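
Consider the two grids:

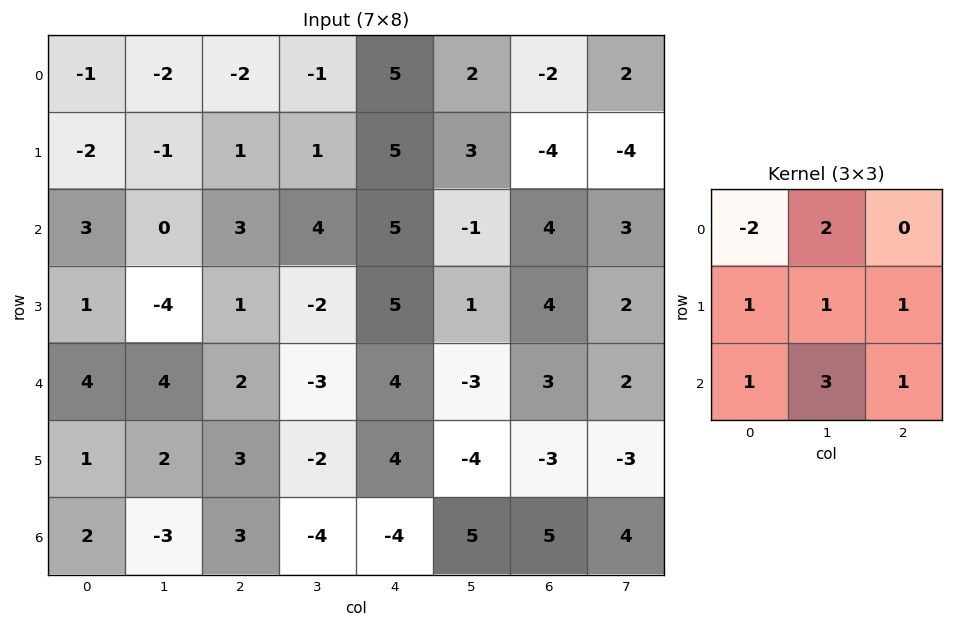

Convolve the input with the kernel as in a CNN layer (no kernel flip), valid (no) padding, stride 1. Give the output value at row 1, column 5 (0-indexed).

7

The receptive field on the input at this output position is [3 -4 -4 / -1 4 3 / 1 4 2]. Elementwise product with the kernel and sum: 3·-2 + -4·2 + -1·1 + 4·1 + 3·1 + 1·1 + 4·3 + 2·1.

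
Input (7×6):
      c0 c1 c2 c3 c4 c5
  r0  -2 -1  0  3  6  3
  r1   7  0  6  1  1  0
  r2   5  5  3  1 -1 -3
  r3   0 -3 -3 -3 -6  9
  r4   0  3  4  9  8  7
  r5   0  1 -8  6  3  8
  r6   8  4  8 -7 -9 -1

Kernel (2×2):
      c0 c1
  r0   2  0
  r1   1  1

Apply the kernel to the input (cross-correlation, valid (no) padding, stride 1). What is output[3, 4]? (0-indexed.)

3

The receptive field on the input at this output position is [-6 9 / 8 7]. Elementwise product with the kernel and sum: -6·2 + 8·1 + 7·1.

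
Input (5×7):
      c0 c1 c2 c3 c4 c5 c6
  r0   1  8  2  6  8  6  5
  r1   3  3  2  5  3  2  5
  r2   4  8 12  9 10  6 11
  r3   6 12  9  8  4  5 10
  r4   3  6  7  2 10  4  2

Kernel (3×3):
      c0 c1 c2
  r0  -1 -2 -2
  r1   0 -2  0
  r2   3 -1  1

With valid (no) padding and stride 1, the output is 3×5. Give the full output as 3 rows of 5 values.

-11 -7 -3 -17 1
-14 -6 -13 -10 -12
-58 -55 -37 -49 -26

Output[0,0]: The receptive field on the input at this output position is [1 8 2 / 3 3 2 / 4 8 12]. Elementwise product with the kernel and sum: 1·-1 + 8·-2 + 2·-2 + 3·-2 + 4·3 + 8·-1 + 12·1.
Output[0,1]: The receptive field on the input at this output position is [8 2 6 / 3 2 5 / 8 12 9]. Elementwise product with the kernel and sum: 8·-1 + 2·-2 + 6·-2 + 2·-2 + 8·3 + 12·-1 + 9·1.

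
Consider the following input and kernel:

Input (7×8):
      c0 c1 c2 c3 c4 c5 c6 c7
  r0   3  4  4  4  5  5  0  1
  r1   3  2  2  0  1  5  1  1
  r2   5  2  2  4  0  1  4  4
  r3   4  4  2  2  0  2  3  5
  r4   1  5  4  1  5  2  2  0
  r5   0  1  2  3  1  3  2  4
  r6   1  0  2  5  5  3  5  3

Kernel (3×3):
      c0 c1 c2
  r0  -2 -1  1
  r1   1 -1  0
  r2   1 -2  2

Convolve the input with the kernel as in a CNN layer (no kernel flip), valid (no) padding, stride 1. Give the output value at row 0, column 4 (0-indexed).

-13

The receptive field on the input at this output position is [5 5 0 / 1 5 1 / 0 1 4]. Elementwise product with the kernel and sum: 5·-2 + 5·-1 + 0·1 + 1·1 + 5·-1 + 0·1 + 1·-2 + 4·2.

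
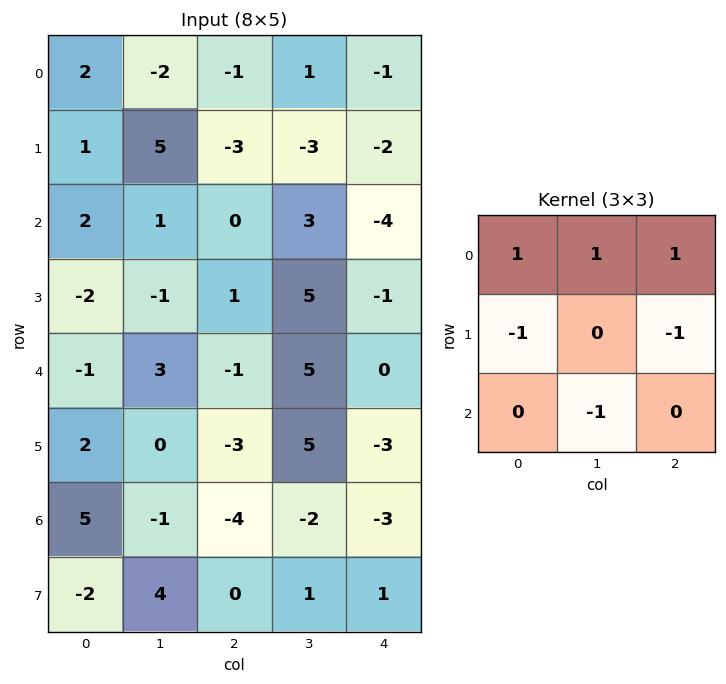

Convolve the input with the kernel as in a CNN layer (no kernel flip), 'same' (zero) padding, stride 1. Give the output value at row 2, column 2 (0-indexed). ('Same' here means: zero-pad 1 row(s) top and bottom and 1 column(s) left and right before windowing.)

The receptive field on the zero-padded input at this output position is [5 -3 -3 / 1 0 3 / -1 1 5]. Elementwise product with the kernel and sum: 5·1 + -3·1 + -3·1 + 1·-1 + 3·-1 + 1·-1.

-6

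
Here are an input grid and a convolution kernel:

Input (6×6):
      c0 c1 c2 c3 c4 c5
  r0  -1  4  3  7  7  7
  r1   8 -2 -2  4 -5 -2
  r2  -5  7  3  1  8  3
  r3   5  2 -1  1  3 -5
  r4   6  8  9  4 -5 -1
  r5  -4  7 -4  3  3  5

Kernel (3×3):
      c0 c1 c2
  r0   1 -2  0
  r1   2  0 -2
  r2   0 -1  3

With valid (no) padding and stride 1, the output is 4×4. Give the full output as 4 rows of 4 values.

Output[0,0]: The receptive field on the input at this output position is [-1 4 3 / 8 -2 -2 / -5 7 3]. Elementwise product with the kernel and sum: -1·1 + 4·-2 + 8·2 + -2·-2 + 7·-1 + 3·3.

13 -14 18 6
-9 18 -12 -8
12 6 -26 -1
-24 25 31 17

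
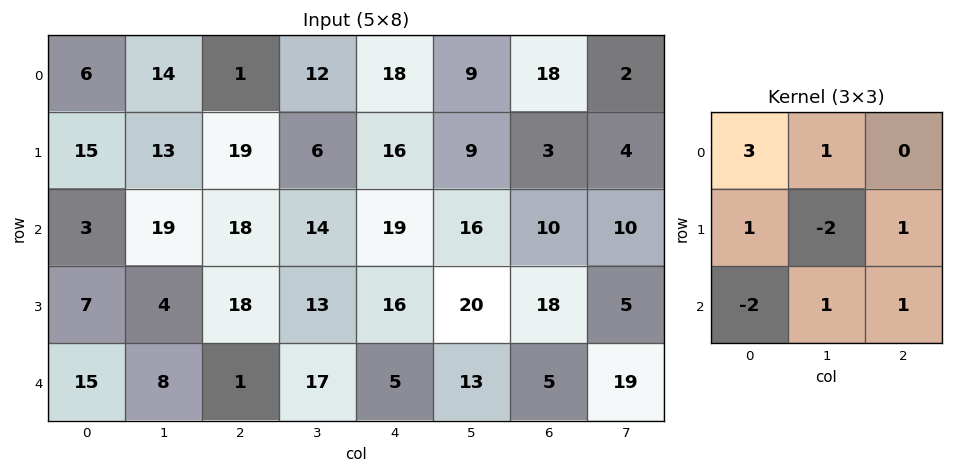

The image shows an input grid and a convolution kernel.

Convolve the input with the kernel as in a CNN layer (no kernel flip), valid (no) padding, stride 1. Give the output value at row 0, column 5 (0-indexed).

The receptive field on the input at this output position is [9 18 2 / 9 3 4 / 16 10 10]. Elementwise product with the kernel and sum: 9·3 + 18·1 + 9·1 + 3·-2 + 4·1 + 16·-2 + 10·1 + 10·1.

40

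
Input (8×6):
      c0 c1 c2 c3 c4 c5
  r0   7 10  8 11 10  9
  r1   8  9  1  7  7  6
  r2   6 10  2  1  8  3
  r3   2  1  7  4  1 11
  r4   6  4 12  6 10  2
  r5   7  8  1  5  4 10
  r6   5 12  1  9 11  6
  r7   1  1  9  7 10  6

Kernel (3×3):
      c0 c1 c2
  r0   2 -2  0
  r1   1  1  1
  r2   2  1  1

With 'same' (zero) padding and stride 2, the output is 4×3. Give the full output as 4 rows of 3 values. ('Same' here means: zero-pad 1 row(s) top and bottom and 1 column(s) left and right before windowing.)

Output[0,0]: The receptive field on the zero-padded input at this output position is [0 0 0 / 0 7 10 / 0 8 9]. Elementwise product with the kernel and sum: 0·2 + 0·-2 + 0·1 + 7·1 + 10·1 + 0·2 + 8·1 + 9·1.

34 55 57
3 42 32
21 32 48
5 54 58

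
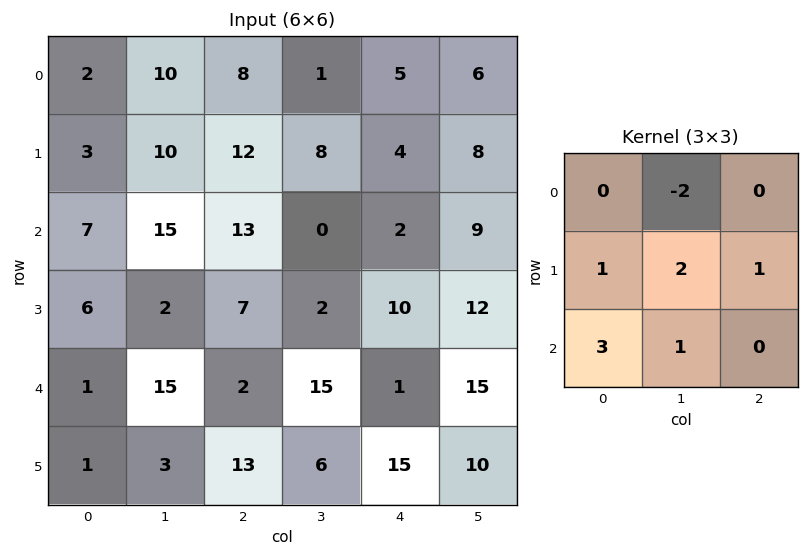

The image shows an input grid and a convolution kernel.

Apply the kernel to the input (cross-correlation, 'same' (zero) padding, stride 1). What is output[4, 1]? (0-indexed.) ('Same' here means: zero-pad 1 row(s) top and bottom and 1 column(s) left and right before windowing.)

35

The receptive field on the zero-padded input at this output position is [6 2 7 / 1 15 2 / 1 3 13]. Elementwise product with the kernel and sum: 2·-2 + 1·1 + 15·2 + 2·1 + 1·3 + 3·1.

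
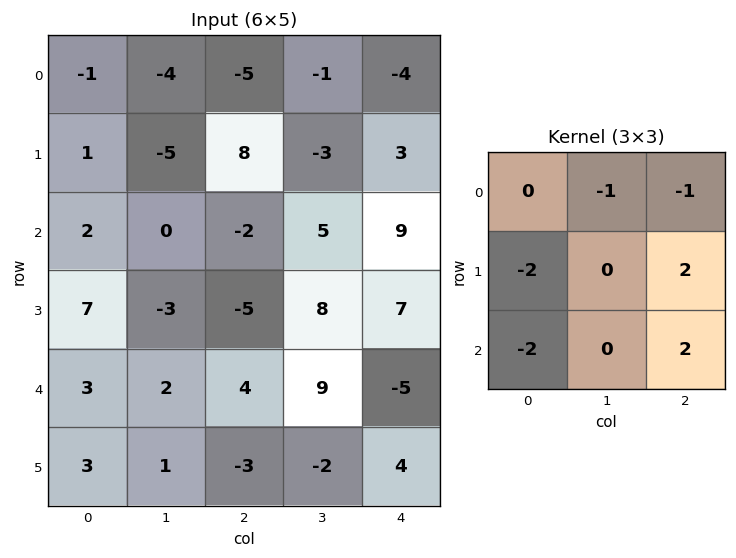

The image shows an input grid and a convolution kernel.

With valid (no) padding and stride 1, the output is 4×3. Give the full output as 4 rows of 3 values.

Output[0,0]: The receptive field on the input at this output position is [-1 -4 -5 / 1 -5 8 / 2 0 -2]. Elementwise product with the kernel and sum: -4·-1 + -5·-1 + 1·-2 + 8·2 + 2·-2 + -2·2.

15 20 17
-35 27 46
-20 33 -8
-2 5 -19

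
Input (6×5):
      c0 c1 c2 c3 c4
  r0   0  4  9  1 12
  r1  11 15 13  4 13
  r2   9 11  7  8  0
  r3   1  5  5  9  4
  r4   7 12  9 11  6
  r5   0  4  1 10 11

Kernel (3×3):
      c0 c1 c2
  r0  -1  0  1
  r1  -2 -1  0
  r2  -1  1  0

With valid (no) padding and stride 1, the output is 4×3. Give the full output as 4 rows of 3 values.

Output[0,0]: The receptive field on the input at this output position is [0 4 9 / 11 15 13 / 9 11 7]. Elementwise product with the kernel and sum: 0·-1 + 9·1 + 11·-2 + 15·-1 + 9·-1 + 11·1.

-26 -50 -26
-23 -40 -18
-4 -21 -24
-18 -32 -21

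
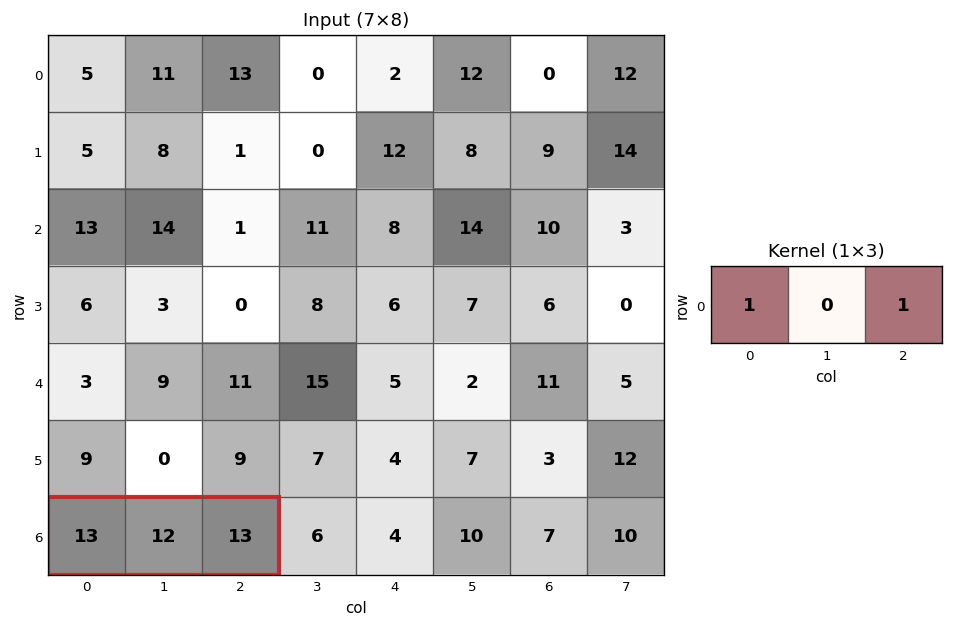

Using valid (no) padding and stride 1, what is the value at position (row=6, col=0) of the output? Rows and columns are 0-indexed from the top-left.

The receptive field on the input at this output position is [13 12 13]. Elementwise product with the kernel and sum: 13·1 + 13·1.

26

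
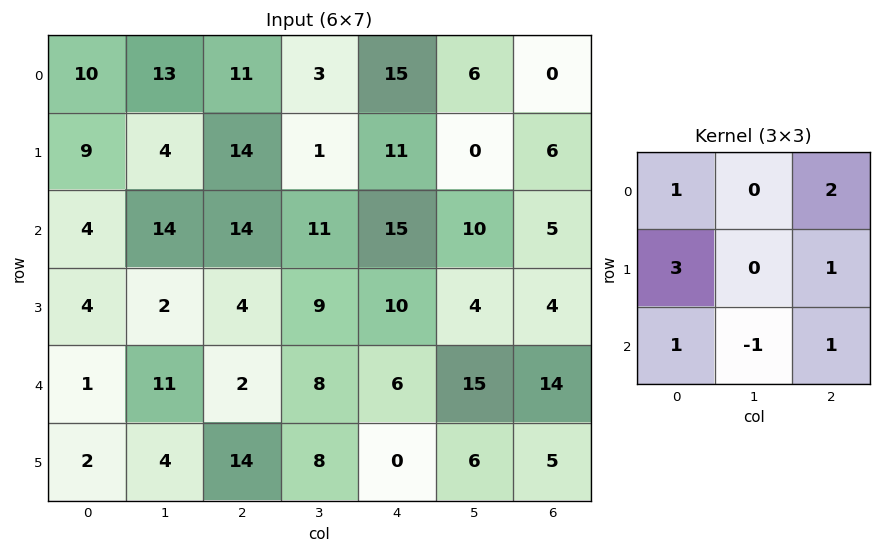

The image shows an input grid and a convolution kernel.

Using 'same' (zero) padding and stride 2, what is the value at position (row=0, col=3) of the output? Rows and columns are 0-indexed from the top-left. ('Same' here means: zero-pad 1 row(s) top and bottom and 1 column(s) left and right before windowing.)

12

The receptive field on the zero-padded input at this output position is [0 0 0 / 6 0 0 / 0 6 0]. Elementwise product with the kernel and sum: 0·1 + 0·2 + 6·3 + 0·1 + 0·1 + 6·-1 + 0·1.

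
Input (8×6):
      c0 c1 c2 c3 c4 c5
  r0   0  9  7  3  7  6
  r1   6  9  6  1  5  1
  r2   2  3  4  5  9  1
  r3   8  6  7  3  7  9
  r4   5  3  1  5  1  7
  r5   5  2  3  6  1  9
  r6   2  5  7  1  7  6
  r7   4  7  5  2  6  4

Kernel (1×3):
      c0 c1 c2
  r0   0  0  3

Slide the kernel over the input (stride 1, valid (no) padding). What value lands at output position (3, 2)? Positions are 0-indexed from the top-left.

The receptive field on the input at this output position is [7 3 7]. Elementwise product with the kernel and sum: 7·3.

21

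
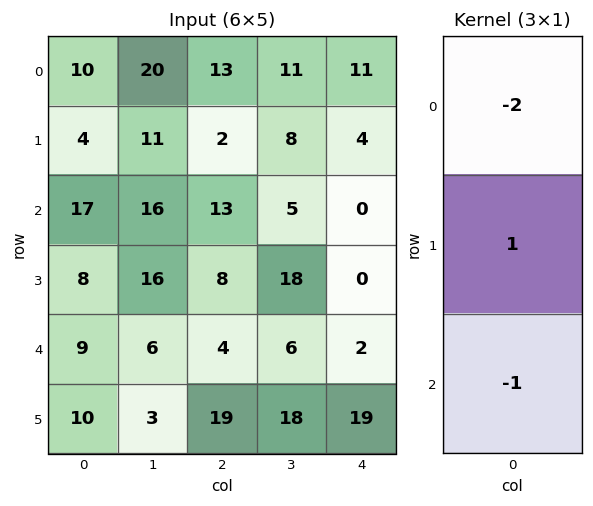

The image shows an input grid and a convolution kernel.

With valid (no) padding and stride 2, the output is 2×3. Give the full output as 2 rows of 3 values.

Output[0,0]: The receptive field on the input at this output position is [10 / 4 / 17]. Elementwise product with the kernel and sum: 10·-2 + 4·1 + 17·-1.
Output[0,1]: The receptive field on the input at this output position is [13 / 2 / 13]. Elementwise product with the kernel and sum: 13·-2 + 2·1 + 13·-1.

-33 -37 -18
-35 -22 -2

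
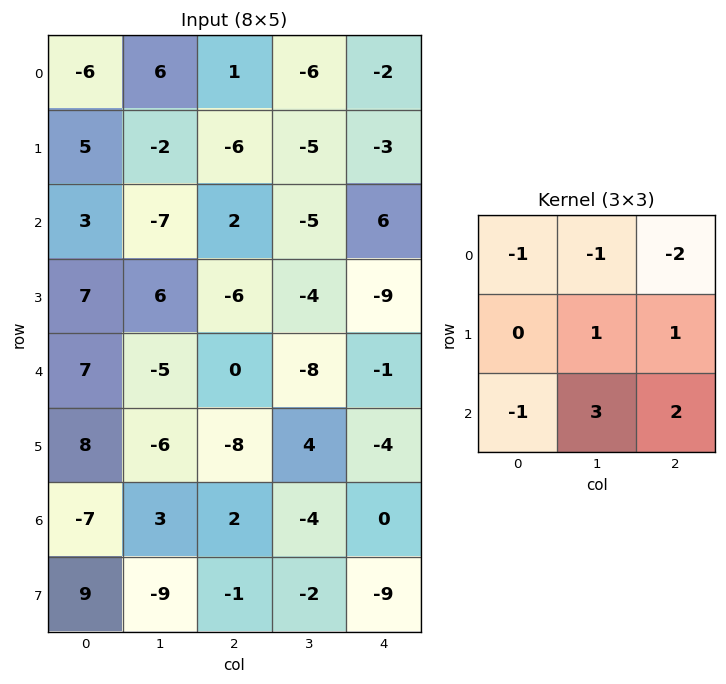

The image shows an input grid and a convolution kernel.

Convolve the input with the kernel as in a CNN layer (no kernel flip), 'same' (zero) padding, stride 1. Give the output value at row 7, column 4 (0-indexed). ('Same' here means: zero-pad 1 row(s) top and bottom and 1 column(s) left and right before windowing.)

The receptive field on the zero-padded input at this output position is [-4 0 0 / -2 -9 0 / 0 0 0]. Elementwise product with the kernel and sum: -4·-1 + 0·-1 + 0·-2 + -9·1 + 0·1 + 0·-1 + 0·3 + 0·2.

-5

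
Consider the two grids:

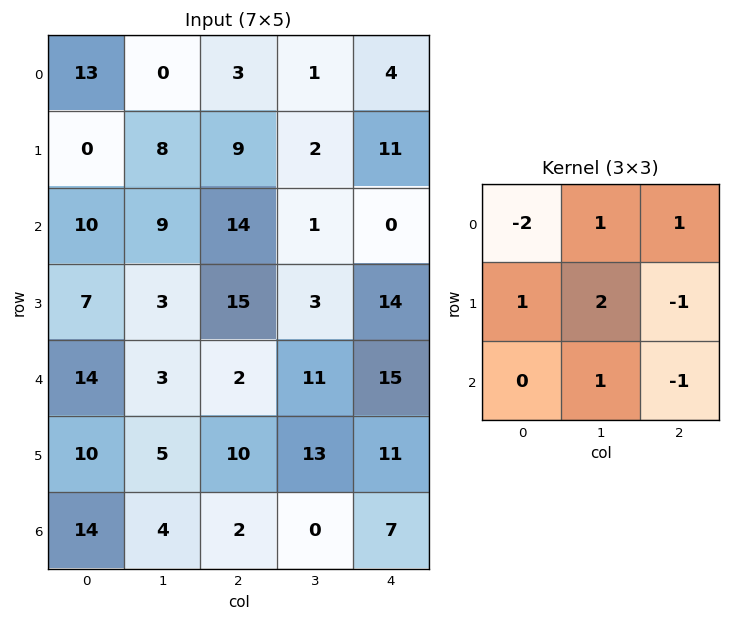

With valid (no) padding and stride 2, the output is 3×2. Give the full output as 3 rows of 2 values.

Output[0,0]: The receptive field on the input at this output position is [13 0 3 / 0 8 9 / 10 9 14]. Elementwise product with the kernel and sum: 13·-2 + 0·1 + 3·1 + 0·1 + 8·2 + 9·-1 + 9·1 + 14·-1.

-21 2
2 -24
-11 40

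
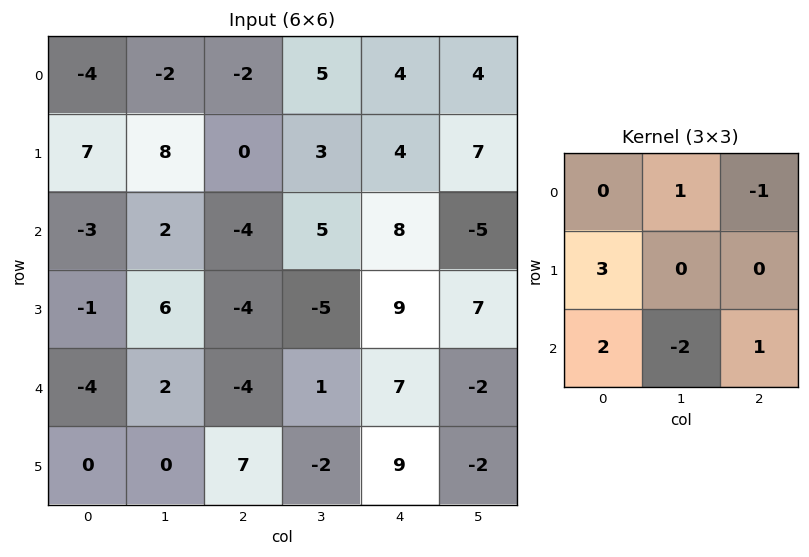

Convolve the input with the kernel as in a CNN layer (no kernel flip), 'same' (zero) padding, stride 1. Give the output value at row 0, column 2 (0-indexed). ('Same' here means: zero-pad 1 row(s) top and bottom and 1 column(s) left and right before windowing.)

The receptive field on the zero-padded input at this output position is [0 0 0 / -2 -2 5 / 8 0 3]. Elementwise product with the kernel and sum: 0·1 + 0·-1 + -2·3 + 8·2 + 0·-2 + 3·1.

13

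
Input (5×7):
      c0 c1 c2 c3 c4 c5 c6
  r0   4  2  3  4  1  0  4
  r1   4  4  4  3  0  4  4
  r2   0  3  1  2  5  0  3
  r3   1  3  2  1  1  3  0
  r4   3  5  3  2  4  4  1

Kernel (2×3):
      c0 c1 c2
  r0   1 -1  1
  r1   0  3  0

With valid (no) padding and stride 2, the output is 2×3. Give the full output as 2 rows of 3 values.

17 9 17
7 7 17

Output[0,0]: The receptive field on the input at this output position is [4 2 3 / 4 4 4]. Elementwise product with the kernel and sum: 4·1 + 2·-1 + 3·1 + 4·3.
Output[0,1]: The receptive field on the input at this output position is [3 4 1 / 4 3 0]. Elementwise product with the kernel and sum: 3·1 + 4·-1 + 1·1 + 3·3.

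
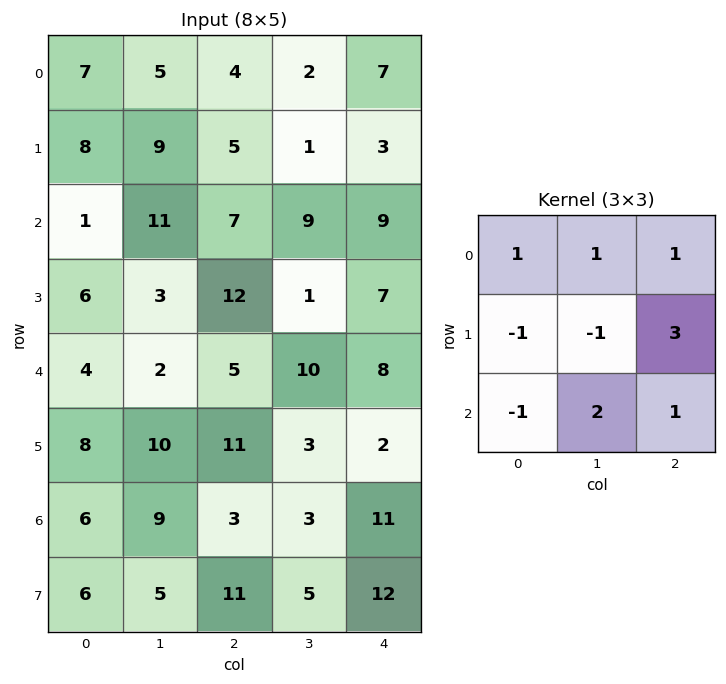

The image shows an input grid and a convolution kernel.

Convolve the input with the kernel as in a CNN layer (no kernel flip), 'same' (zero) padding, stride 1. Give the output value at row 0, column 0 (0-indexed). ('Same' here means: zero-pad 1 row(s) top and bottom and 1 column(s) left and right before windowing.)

33

The receptive field on the zero-padded input at this output position is [0 0 0 / 0 7 5 / 0 8 9]. Elementwise product with the kernel and sum: 0·1 + 0·1 + 0·1 + 0·-1 + 7·-1 + 5·3 + 0·-1 + 8·2 + 9·1.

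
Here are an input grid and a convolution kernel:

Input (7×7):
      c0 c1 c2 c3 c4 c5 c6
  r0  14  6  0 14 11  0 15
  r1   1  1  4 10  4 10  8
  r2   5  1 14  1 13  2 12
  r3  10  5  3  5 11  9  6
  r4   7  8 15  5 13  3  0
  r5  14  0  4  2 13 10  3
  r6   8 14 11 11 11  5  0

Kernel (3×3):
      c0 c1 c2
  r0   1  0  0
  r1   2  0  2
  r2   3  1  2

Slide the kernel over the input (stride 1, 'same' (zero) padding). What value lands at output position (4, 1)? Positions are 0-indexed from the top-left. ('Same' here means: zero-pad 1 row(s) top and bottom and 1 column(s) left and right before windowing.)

104

The receptive field on the zero-padded input at this output position is [10 5 3 / 7 8 15 / 14 0 4]. Elementwise product with the kernel and sum: 10·1 + 7·2 + 15·2 + 14·3 + 0·1 + 4·2.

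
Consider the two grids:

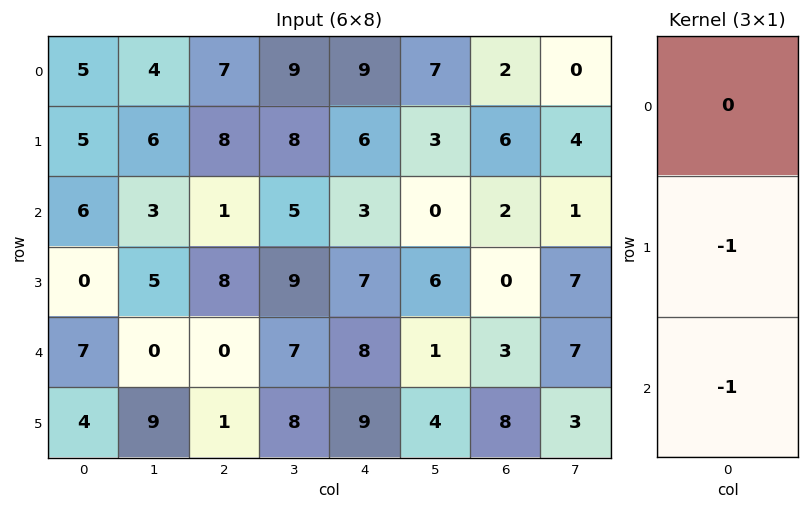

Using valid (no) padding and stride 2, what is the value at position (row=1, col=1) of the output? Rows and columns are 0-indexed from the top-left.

The receptive field on the input at this output position is [1 / 8 / 0]. Elementwise product with the kernel and sum: 8·-1 + 0·-1.

-8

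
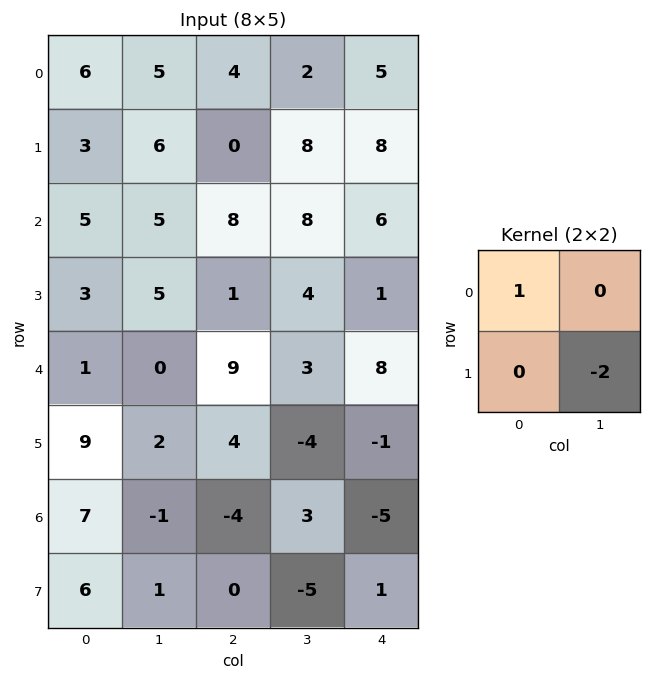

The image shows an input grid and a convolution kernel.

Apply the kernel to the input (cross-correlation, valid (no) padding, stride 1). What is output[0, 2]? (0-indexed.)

-12

The receptive field on the input at this output position is [4 2 / 0 8]. Elementwise product with the kernel and sum: 4·1 + 8·-2.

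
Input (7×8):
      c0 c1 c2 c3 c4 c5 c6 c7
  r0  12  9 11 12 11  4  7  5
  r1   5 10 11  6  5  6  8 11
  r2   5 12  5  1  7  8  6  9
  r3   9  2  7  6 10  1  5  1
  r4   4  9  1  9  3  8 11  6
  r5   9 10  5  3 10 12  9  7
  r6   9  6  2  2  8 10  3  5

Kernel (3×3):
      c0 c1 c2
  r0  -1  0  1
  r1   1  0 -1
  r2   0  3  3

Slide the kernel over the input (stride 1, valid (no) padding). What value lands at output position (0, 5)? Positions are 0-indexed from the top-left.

41

The receptive field on the input at this output position is [4 7 5 / 6 8 11 / 8 6 9]. Elementwise product with the kernel and sum: 4·-1 + 5·1 + 6·1 + 11·-1 + 6·3 + 9·3.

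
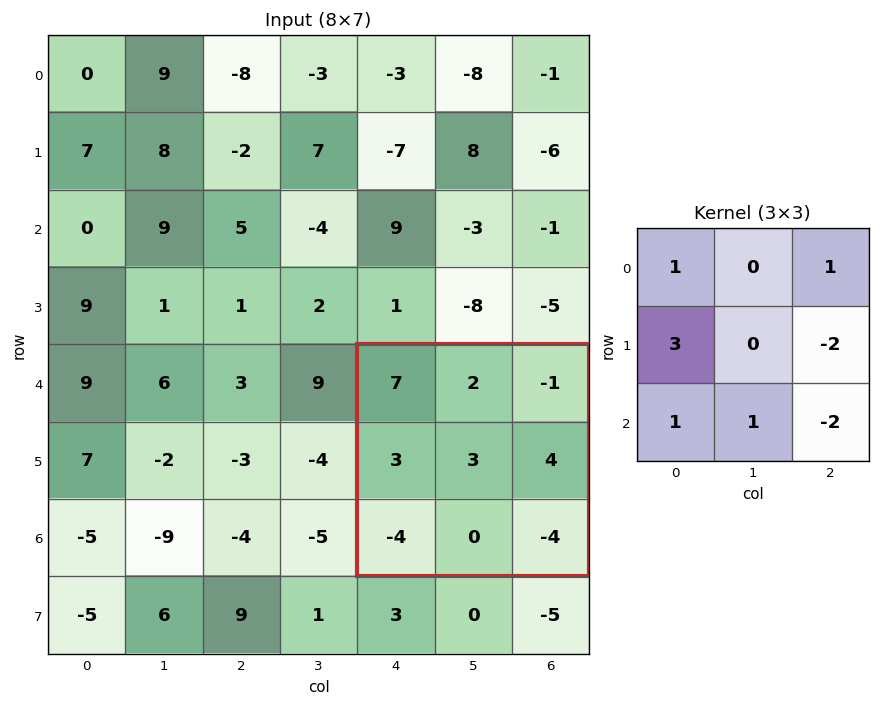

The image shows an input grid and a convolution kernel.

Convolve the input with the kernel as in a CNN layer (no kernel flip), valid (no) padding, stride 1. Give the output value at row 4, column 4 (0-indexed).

11

The receptive field on the input at this output position is [7 2 -1 / 3 3 4 / -4 0 -4]. Elementwise product with the kernel and sum: 7·1 + -1·1 + 3·3 + 4·-2 + -4·1 + 0·1 + -4·-2.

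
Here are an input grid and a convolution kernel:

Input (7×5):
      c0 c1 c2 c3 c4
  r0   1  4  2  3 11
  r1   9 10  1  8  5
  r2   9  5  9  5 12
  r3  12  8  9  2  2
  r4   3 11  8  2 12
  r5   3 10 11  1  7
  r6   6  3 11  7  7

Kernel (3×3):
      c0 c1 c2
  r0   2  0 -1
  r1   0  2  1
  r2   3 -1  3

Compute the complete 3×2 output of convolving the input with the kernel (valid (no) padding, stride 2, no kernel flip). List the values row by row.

70 72
56 70
77 60

Output[0,0]: The receptive field on the input at this output position is [1 4 2 / 9 10 1 / 9 5 9]. Elementwise product with the kernel and sum: 1·2 + 2·-1 + 10·2 + 1·1 + 9·3 + 5·-1 + 9·3.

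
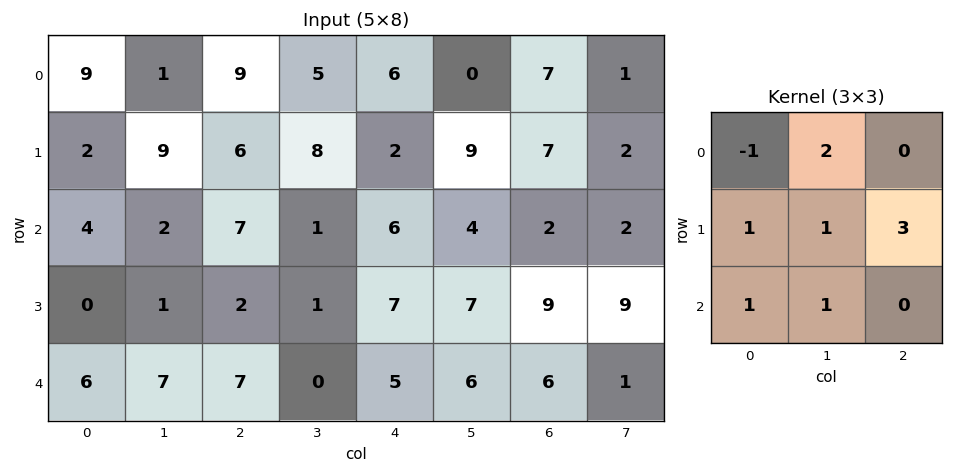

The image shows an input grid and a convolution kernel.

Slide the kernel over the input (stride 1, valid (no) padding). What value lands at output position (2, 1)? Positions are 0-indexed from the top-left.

32

The receptive field on the input at this output position is [2 7 1 / 1 2 1 / 7 7 0]. Elementwise product with the kernel and sum: 2·-1 + 7·2 + 1·1 + 2·1 + 1·3 + 7·1 + 7·1.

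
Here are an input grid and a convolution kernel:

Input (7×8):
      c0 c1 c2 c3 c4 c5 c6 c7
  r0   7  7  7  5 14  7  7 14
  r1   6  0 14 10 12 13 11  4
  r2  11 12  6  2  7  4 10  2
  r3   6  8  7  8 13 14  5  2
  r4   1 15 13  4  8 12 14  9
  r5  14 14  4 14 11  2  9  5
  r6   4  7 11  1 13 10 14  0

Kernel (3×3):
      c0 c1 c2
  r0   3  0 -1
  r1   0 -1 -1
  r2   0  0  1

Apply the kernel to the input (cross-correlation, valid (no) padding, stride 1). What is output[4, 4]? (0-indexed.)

13

The receptive field on the input at this output position is [8 12 14 / 11 2 9 / 13 10 14]. Elementwise product with the kernel and sum: 8·3 + 14·-1 + 2·-1 + 9·-1 + 14·1.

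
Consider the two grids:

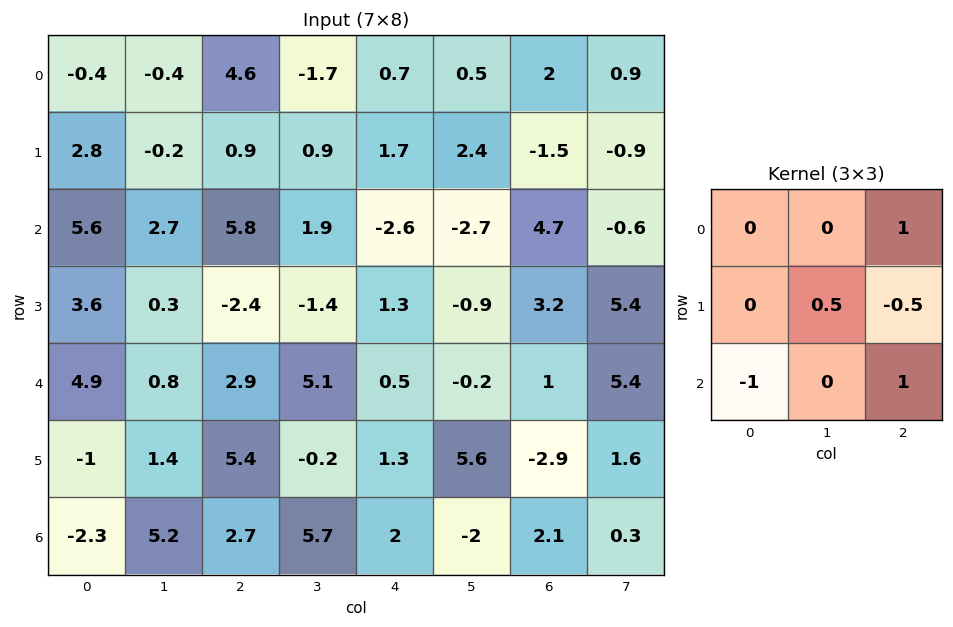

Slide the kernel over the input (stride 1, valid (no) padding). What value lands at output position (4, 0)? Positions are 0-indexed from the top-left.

The receptive field on the input at this output position is [4.9 0.8 2.9 / -1 1.4 5.4 / -2.3 5.2 2.7]. Elementwise product with the kernel and sum: 2.9·1 + 1.4·0.5 + 5.4·-0.5 + -2.3·-1 + 2.7·1.

5.9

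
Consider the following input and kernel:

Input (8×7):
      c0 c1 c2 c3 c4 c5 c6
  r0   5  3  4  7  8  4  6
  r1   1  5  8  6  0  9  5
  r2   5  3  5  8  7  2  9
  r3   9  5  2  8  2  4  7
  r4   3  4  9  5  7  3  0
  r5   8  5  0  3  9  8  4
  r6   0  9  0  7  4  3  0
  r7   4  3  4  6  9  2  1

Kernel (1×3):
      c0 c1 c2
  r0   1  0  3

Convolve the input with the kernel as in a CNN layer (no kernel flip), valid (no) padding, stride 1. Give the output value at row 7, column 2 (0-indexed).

The receptive field on the input at this output position is [4 6 9]. Elementwise product with the kernel and sum: 4·1 + 9·3.

31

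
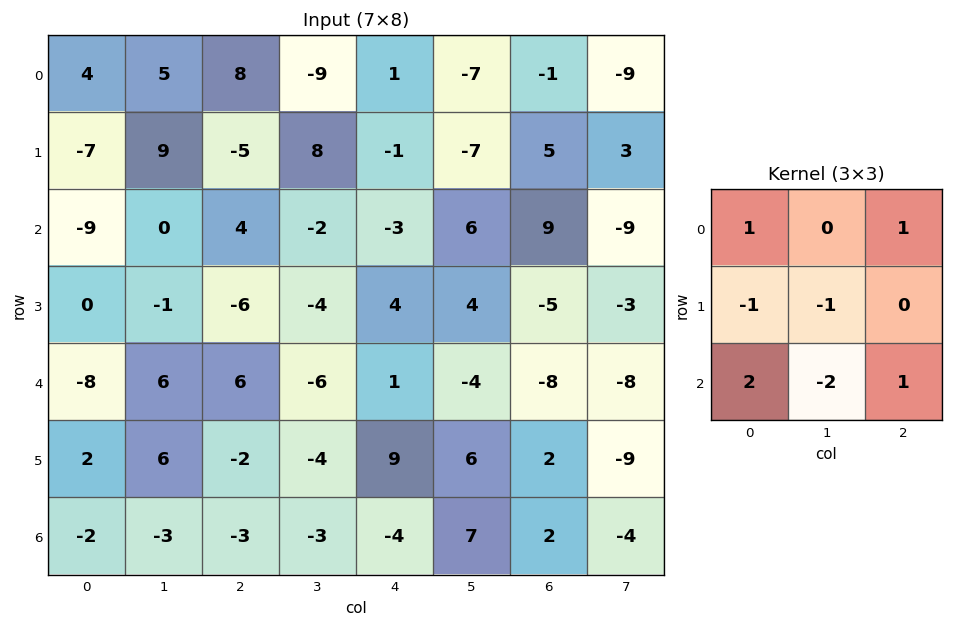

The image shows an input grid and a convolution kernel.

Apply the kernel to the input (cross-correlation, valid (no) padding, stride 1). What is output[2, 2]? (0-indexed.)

36

The receptive field on the input at this output position is [4 -2 -3 / -6 -4 4 / 6 -6 1]. Elementwise product with the kernel and sum: 4·1 + -3·1 + -6·-1 + -4·-1 + 6·2 + -6·-2 + 1·1.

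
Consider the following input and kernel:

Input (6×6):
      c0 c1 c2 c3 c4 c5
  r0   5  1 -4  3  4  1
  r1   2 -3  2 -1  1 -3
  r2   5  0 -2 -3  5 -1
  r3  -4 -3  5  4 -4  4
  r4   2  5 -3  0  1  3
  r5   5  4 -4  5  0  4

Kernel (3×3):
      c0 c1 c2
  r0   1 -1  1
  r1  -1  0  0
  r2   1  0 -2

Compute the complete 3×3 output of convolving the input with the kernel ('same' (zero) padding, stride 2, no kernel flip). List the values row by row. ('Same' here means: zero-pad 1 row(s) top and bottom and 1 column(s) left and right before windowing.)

6 -2 2
1 -17 -6
-7 -15 9

Output[0,0]: The receptive field on the zero-padded input at this output position is [0 0 0 / 0 5 1 / 0 2 -3]. Elementwise product with the kernel and sum: 0·1 + 0·-1 + 0·1 + 0·-1 + 0·1 + -3·-2.
Output[0,1]: The receptive field on the zero-padded input at this output position is [0 0 0 / 1 -4 3 / -3 2 -1]. Elementwise product with the kernel and sum: 0·1 + 0·-1 + 0·1 + 1·-1 + -3·1 + -1·-2.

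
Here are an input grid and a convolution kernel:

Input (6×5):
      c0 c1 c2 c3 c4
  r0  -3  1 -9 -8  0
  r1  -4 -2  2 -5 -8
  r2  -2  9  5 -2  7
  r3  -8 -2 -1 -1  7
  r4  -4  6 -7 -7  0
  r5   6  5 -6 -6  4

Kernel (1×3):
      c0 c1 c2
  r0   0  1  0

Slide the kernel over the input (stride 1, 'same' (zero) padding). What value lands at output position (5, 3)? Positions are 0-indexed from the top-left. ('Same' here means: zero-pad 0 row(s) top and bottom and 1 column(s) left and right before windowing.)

The receptive field on the zero-padded input at this output position is [-6 -6 4]. Elementwise product with the kernel and sum: -6·1.

-6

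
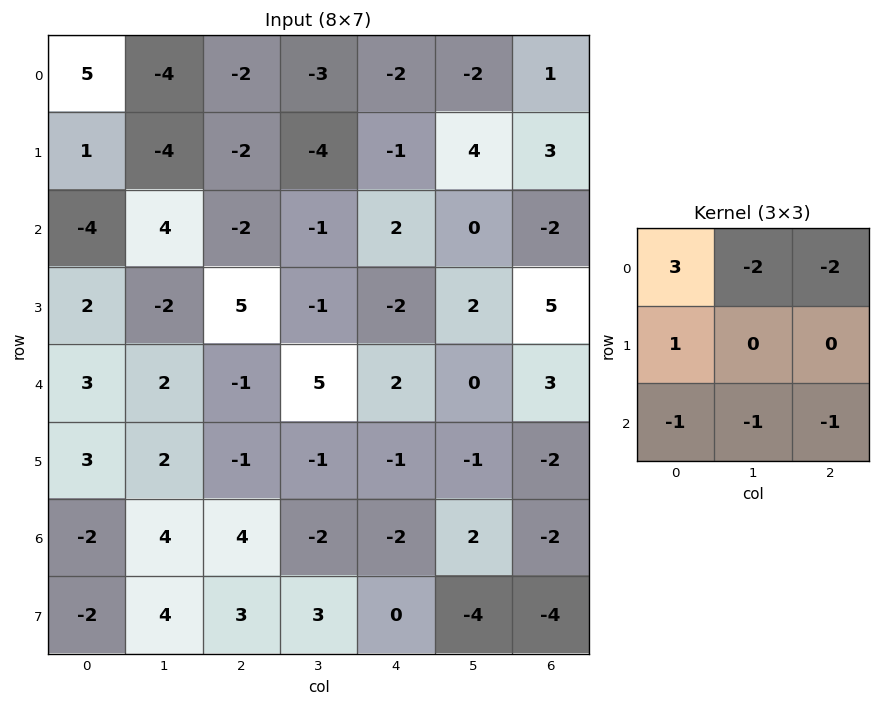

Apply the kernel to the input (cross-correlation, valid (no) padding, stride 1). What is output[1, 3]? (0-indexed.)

-18

The receptive field on the input at this output position is [-4 -1 4 / -1 2 0 / -1 -2 2]. Elementwise product with the kernel and sum: -4·3 + -1·-2 + 4·-2 + -1·1 + -1·-1 + -2·-1 + 2·-1.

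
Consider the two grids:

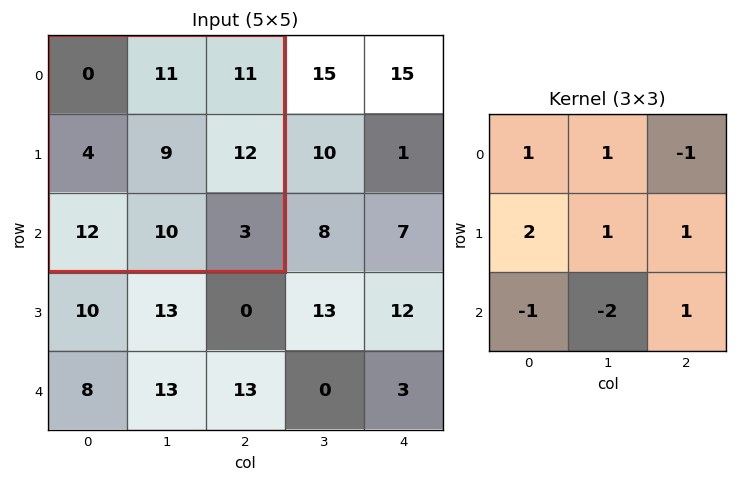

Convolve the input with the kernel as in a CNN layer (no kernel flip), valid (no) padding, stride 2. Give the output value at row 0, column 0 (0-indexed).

0

The receptive field on the input at this output position is [0 11 11 / 4 9 12 / 12 10 3]. Elementwise product with the kernel and sum: 0·1 + 11·1 + 11·-1 + 4·2 + 9·1 + 12·1 + 12·-1 + 10·-2 + 3·1.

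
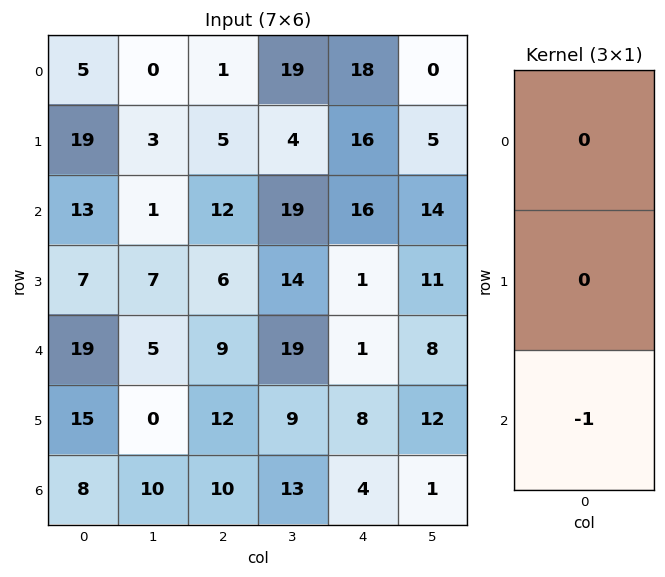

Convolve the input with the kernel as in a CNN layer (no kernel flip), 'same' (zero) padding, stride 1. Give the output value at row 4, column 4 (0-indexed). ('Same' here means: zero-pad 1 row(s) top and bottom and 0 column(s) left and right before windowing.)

The receptive field on the zero-padded input at this output position is [1 / 1 / 8]. Elementwise product with the kernel and sum: 8·-1.

-8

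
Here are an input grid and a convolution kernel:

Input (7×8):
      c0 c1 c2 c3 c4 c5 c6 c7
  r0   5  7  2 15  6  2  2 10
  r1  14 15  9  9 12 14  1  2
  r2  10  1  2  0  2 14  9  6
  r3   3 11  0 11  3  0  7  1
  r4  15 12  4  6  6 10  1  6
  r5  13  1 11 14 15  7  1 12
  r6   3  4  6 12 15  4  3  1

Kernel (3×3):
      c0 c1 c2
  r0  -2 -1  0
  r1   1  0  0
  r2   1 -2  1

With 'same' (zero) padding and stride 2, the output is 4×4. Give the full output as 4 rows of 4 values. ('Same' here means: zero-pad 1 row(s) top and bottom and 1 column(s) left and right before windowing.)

-13 13 14 16
-9 -16 -25 -28
-28 -17 -28 20
-13 -9 -31 -11

Output[0,0]: The receptive field on the zero-padded input at this output position is [0 0 0 / 0 5 7 / 0 14 15]. Elementwise product with the kernel and sum: 0·-2 + 0·-1 + 0·1 + 0·1 + 14·-2 + 15·1.
Output[0,1]: The receptive field on the zero-padded input at this output position is [0 0 0 / 7 2 15 / 15 9 9]. Elementwise product with the kernel and sum: 0·-2 + 0·-1 + 7·1 + 15·1 + 9·-2 + 9·1.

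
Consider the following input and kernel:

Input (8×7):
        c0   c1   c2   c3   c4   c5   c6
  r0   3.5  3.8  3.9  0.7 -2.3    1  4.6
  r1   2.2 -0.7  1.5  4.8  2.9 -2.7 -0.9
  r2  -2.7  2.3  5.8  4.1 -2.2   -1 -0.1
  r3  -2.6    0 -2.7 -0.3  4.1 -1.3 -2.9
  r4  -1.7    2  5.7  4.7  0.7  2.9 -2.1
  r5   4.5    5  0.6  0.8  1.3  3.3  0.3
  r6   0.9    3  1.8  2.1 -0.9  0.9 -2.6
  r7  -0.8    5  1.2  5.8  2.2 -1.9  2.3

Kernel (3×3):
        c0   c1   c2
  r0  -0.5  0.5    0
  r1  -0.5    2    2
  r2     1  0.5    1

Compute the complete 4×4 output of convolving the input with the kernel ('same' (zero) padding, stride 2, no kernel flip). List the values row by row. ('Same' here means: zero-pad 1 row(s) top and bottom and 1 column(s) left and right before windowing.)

15 12.15 0.6 5.55
-1 18.1 -8.95 -1.55
6.55 24.55 11.8 -3
14.65 15.5 4.2 -7.9

Output[0,0]: The receptive field on the zero-padded input at this output position is [0 0 0 / 0 3.5 3.8 / 0 2.2 -0.7]. Elementwise product with the kernel and sum: 0·-0.5 + 0·0.5 + 0·-0.5 + 3.5·2 + 3.8·2 + 0·1 + 2.2·0.5 + -0.7·1.
Output[0,1]: The receptive field on the zero-padded input at this output position is [0 0 0 / 3.8 3.9 0.7 / -0.7 1.5 4.8]. Elementwise product with the kernel and sum: 0·-0.5 + 0·0.5 + 3.8·-0.5 + 3.9·2 + 0.7·2 + -0.7·1 + 1.5·0.5 + 4.8·1.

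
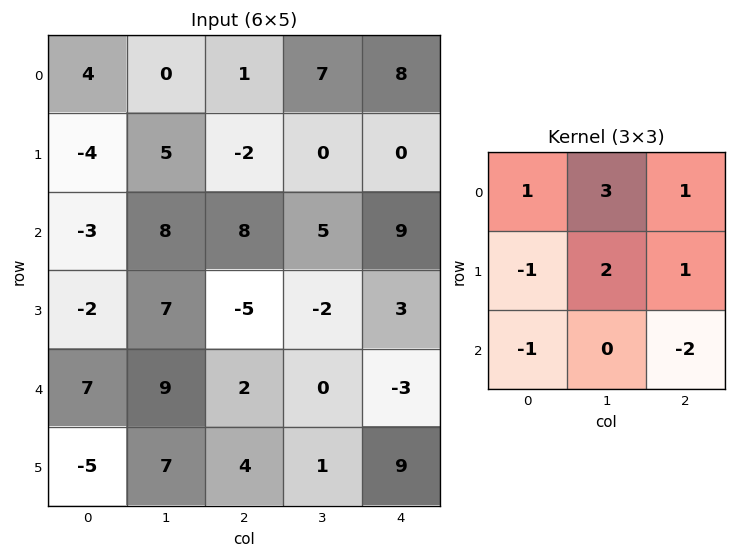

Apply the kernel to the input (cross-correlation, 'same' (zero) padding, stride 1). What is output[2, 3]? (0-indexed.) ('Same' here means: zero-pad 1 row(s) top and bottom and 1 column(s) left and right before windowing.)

8

The receptive field on the zero-padded input at this output position is [-2 0 0 / 8 5 9 / -5 -2 3]. Elementwise product with the kernel and sum: -2·1 + 0·3 + 0·1 + 8·-1 + 5·2 + 9·1 + -5·-1 + 3·-2.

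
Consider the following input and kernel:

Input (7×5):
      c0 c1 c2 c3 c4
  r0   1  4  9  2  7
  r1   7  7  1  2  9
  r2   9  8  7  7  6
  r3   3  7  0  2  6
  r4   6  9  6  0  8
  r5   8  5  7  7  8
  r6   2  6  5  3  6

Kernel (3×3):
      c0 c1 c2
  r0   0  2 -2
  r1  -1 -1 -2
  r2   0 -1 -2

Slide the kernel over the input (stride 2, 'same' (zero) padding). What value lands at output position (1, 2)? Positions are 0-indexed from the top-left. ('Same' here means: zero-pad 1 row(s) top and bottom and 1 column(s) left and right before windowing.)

-1

The receptive field on the zero-padded input at this output position is [2 9 0 / 7 6 0 / 2 6 0]. Elementwise product with the kernel and sum: 9·2 + 0·-2 + 7·-1 + 6·-1 + 0·-2 + 6·-1 + 0·-2.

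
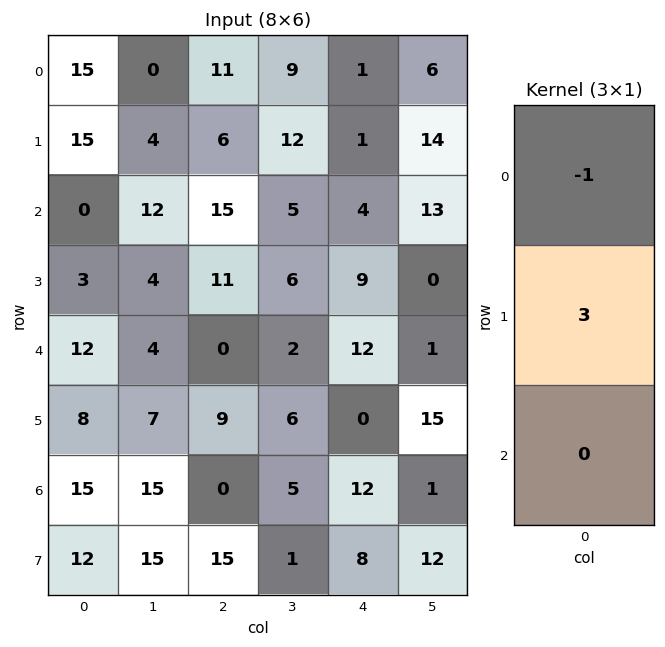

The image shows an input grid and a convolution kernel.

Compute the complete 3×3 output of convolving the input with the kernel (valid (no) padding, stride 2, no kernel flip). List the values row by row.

Output[0,0]: The receptive field on the input at this output position is [15 / 15 / 0]. Elementwise product with the kernel and sum: 15·-1 + 15·3.

30 7 2
9 18 23
12 27 -12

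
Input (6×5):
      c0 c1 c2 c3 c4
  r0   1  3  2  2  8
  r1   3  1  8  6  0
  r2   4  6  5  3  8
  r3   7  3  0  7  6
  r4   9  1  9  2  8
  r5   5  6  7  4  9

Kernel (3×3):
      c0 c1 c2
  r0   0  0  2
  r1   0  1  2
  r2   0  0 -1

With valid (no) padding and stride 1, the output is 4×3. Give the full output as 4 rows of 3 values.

Output[0,0]: The receptive field on the input at this output position is [1 3 2 / 3 1 8 / 4 6 5]. Elementwise product with the kernel and sum: 2·2 + 1·1 + 8·2 + 5·-1.
Output[0,1]: The receptive field on the input at this output position is [3 2 2 / 1 8 6 / 6 5 3]. Elementwise product with the kernel and sum: 2·2 + 8·1 + 6·2 + 3·-1.

16 21 14
32 16 13
4 18 27
12 23 21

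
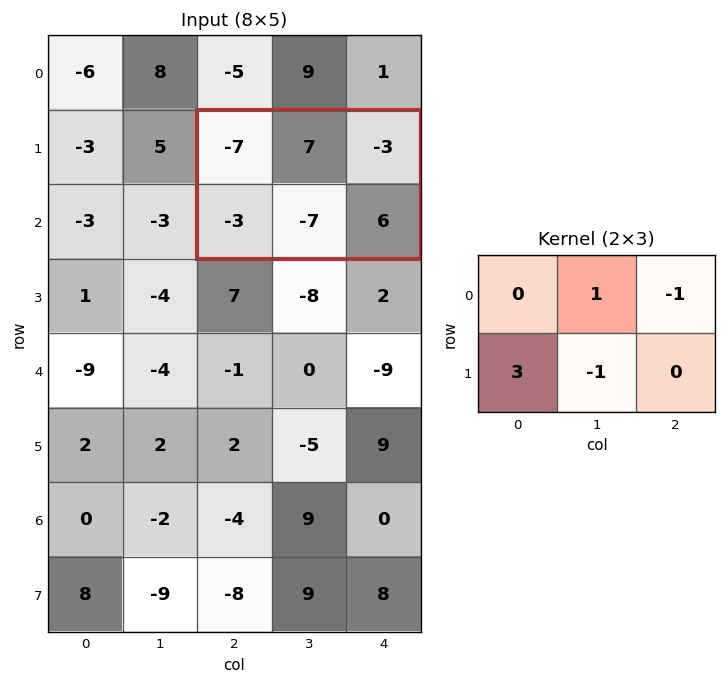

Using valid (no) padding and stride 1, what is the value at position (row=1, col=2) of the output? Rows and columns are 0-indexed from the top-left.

8

The receptive field on the input at this output position is [-7 7 -3 / -3 -7 6]. Elementwise product with the kernel and sum: 7·1 + -3·-1 + -3·3 + -7·-1.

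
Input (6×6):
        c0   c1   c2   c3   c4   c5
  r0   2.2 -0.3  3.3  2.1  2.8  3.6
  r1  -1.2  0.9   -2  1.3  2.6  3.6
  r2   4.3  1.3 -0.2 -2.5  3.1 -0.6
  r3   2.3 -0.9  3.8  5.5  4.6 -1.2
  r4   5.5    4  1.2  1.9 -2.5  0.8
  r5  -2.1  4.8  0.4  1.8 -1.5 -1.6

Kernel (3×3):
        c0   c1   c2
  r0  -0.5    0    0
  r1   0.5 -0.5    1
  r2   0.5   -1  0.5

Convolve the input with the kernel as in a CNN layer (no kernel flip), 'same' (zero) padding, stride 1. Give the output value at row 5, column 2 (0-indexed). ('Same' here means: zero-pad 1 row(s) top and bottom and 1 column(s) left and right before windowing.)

The receptive field on the zero-padded input at this output position is [4 1.2 1.9 / 4.8 0.4 1.8 / 0 0 0]. Elementwise product with the kernel and sum: 4·-0.5 + 4.8·0.5 + 0.4·-0.5 + 1.8·1 + 0·0.5 + 0·-1 + 0·0.5.

2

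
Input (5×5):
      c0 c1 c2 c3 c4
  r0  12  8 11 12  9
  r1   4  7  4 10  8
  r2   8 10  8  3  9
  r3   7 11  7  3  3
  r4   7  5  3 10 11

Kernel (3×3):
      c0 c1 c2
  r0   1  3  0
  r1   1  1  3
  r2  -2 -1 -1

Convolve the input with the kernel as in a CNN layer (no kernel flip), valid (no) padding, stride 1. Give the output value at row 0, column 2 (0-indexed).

The receptive field on the input at this output position is [11 12 9 / 4 10 8 / 8 3 9]. Elementwise product with the kernel and sum: 11·1 + 12·3 + 4·1 + 10·1 + 8·3 + 8·-2 + 3·-1 + 9·-1.

57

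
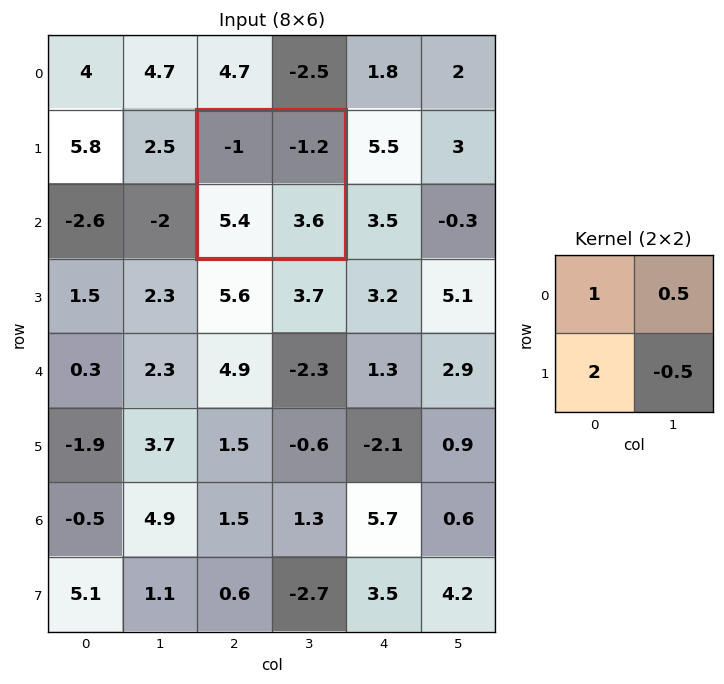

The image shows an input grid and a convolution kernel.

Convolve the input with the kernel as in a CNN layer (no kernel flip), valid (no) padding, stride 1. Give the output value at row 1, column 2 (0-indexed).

The receptive field on the input at this output position is [-1 -1.2 / 5.4 3.6]. Elementwise product with the kernel and sum: -1·1 + -1.2·0.5 + 5.4·2 + 3.6·-0.5.

7.4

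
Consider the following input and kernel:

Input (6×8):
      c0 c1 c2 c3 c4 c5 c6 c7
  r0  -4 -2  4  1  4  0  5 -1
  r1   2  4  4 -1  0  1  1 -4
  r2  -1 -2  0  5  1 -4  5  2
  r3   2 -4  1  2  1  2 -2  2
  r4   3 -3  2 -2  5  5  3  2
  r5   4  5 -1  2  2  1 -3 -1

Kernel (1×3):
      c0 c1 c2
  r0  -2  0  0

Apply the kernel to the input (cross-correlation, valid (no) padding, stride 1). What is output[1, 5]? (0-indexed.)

-2

The receptive field on the input at this output position is [1 1 -4]. Elementwise product with the kernel and sum: 1·-2.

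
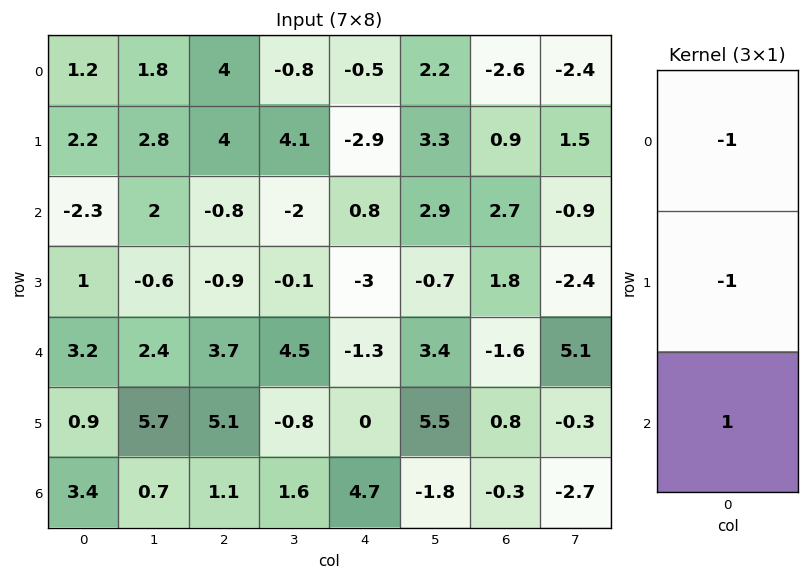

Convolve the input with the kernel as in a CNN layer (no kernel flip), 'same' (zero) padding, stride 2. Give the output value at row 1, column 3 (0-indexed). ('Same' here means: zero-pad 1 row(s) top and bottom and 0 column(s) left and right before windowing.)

-1.8

The receptive field on the zero-padded input at this output position is [0.9 / 2.7 / 1.8]. Elementwise product with the kernel and sum: 0.9·-1 + 2.7·-1 + 1.8·1.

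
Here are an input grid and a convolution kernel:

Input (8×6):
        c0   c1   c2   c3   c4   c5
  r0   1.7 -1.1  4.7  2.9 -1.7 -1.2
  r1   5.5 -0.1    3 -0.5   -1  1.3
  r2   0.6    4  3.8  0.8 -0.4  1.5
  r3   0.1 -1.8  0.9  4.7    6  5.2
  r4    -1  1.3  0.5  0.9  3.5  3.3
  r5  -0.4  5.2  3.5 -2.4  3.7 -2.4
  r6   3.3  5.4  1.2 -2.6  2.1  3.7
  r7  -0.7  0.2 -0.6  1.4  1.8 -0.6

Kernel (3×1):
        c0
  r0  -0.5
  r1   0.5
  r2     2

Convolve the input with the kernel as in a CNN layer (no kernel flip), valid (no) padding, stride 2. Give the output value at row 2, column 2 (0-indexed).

The receptive field on the input at this output position is [3.5 / 3.7 / 2.1]. Elementwise product with the kernel and sum: 3.5·-0.5 + 3.7·0.5 + 2.1·2.

4.3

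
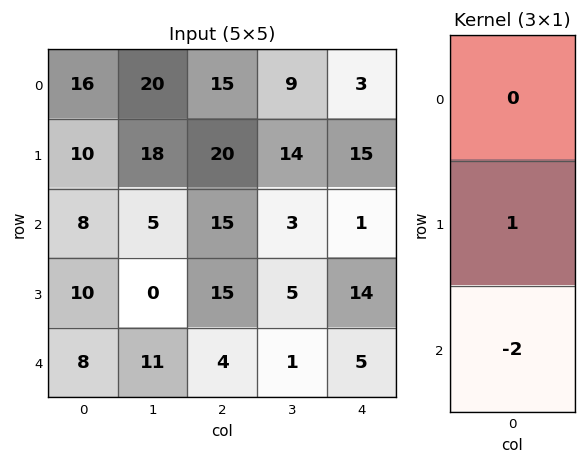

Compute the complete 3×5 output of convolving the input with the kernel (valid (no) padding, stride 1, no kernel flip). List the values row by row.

-6 8 -10 8 13
-12 5 -15 -7 -27
-6 -22 7 3 4

Output[0,0]: The receptive field on the input at this output position is [16 / 10 / 8]. Elementwise product with the kernel and sum: 10·1 + 8·-2.
Output[0,1]: The receptive field on the input at this output position is [20 / 18 / 5]. Elementwise product with the kernel and sum: 18·1 + 5·-2.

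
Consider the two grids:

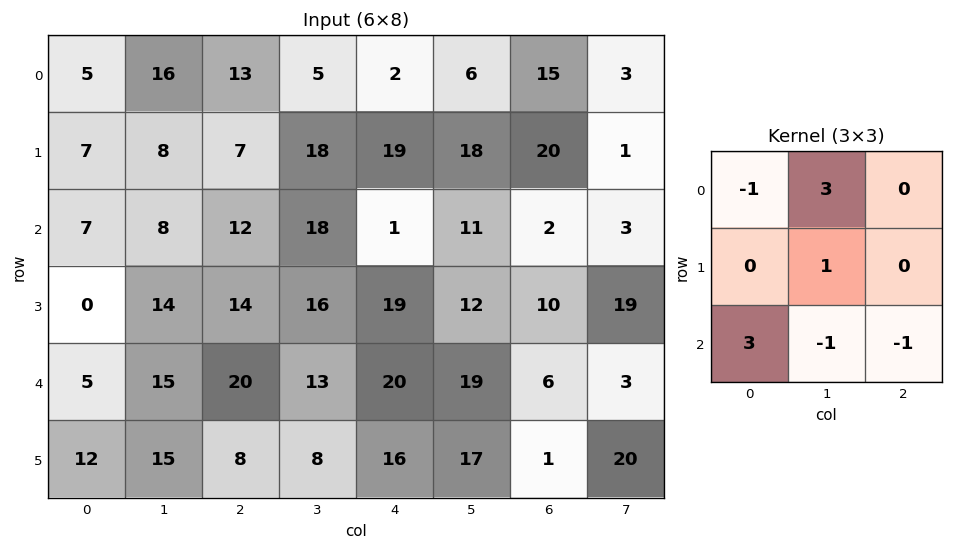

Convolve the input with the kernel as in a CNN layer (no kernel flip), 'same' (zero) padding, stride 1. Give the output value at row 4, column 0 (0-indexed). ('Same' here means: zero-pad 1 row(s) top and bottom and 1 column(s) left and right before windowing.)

The receptive field on the zero-padded input at this output position is [0 0 14 / 0 5 15 / 0 12 15]. Elementwise product with the kernel and sum: 0·-1 + 0·3 + 5·1 + 0·3 + 12·-1 + 15·-1.

-22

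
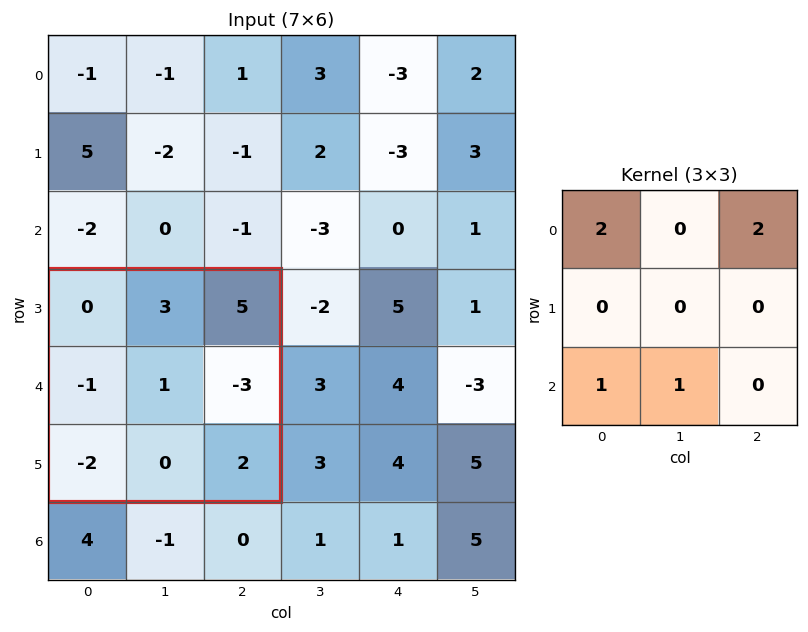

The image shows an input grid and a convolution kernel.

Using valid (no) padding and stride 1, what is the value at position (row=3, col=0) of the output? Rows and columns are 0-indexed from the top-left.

8

The receptive field on the input at this output position is [0 3 5 / -1 1 -3 / -2 0 2]. Elementwise product with the kernel and sum: 0·2 + 5·2 + -2·1 + 0·1.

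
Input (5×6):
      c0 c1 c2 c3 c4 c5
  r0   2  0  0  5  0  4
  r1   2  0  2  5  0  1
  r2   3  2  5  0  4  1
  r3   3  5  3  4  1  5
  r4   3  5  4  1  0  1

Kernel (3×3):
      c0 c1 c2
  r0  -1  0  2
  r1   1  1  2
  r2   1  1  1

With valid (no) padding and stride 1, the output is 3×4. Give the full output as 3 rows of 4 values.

Output[0,0]: The receptive field on the input at this output position is [2 0 0 / 2 0 2 / 3 2 5]. Elementwise product with the kernel and sum: 2·-1 + 0·2 + 2·1 + 0·1 + 2·2 + 3·1 + 2·1 + 5·1.

14 29 16 15
28 29 19 13
33 24 17 19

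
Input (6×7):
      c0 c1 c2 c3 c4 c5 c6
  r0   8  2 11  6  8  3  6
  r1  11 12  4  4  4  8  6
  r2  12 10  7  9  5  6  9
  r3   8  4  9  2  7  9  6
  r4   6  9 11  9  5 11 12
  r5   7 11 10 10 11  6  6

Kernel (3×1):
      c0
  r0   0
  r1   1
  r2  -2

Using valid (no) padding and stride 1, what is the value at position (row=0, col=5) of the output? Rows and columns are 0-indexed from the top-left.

-4

The receptive field on the input at this output position is [3 / 8 / 6]. Elementwise product with the kernel and sum: 8·1 + 6·-2.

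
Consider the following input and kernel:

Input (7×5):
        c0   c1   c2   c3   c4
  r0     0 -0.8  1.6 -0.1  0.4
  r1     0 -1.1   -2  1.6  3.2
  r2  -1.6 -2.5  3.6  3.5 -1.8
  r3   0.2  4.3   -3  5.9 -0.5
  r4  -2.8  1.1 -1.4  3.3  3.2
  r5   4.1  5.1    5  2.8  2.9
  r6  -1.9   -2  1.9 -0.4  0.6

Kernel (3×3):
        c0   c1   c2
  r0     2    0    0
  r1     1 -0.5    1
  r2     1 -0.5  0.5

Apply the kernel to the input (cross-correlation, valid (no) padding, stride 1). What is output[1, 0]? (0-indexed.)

-0.2

The receptive field on the input at this output position is [0 -1.1 -2 / -1.6 -2.5 3.6 / 0.2 4.3 -3]. Elementwise product with the kernel and sum: 0·2 + -1.6·1 + -2.5·-0.5 + 3.6·1 + 0.2·1 + 4.3·-0.5 + -3·0.5.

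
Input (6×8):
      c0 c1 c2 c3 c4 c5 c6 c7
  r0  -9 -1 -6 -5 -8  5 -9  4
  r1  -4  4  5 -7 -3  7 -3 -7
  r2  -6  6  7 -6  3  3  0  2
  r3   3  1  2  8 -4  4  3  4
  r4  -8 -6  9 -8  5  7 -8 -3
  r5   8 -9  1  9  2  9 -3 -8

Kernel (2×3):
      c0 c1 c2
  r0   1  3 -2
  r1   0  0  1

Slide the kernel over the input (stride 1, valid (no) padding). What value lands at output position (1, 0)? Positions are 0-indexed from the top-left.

The receptive field on the input at this output position is [-4 4 5 / -6 6 7]. Elementwise product with the kernel and sum: -4·1 + 4·3 + 5·-2 + 7·1.

5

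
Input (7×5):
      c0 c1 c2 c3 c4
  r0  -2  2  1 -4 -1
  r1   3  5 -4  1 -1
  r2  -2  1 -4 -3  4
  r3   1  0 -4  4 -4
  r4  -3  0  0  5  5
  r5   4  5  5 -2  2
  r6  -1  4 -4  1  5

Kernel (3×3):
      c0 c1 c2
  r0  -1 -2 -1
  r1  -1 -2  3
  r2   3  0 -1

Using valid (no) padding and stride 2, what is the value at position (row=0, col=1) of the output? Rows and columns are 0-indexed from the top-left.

-9

The receptive field on the input at this output position is [1 -4 -1 / -4 1 -1 / -4 -3 4]. Elementwise product with the kernel and sum: 1·-1 + -4·-2 + -1·-1 + -4·-1 + 1·-2 + -1·3 + -4·3 + 4·-1.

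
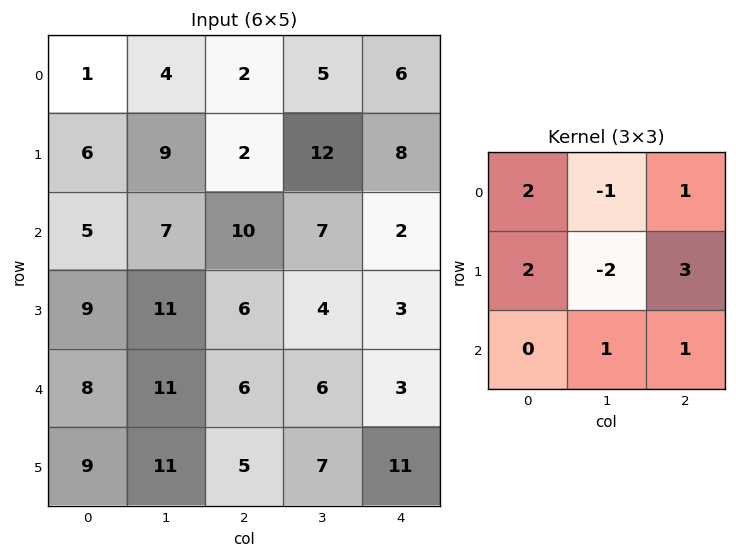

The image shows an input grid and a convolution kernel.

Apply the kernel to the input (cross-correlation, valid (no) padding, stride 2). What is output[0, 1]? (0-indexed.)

The receptive field on the input at this output position is [2 5 6 / 2 12 8 / 10 7 2]. Elementwise product with the kernel and sum: 2·2 + 5·-1 + 6·1 + 2·2 + 12·-2 + 8·3 + 7·1 + 2·1.

18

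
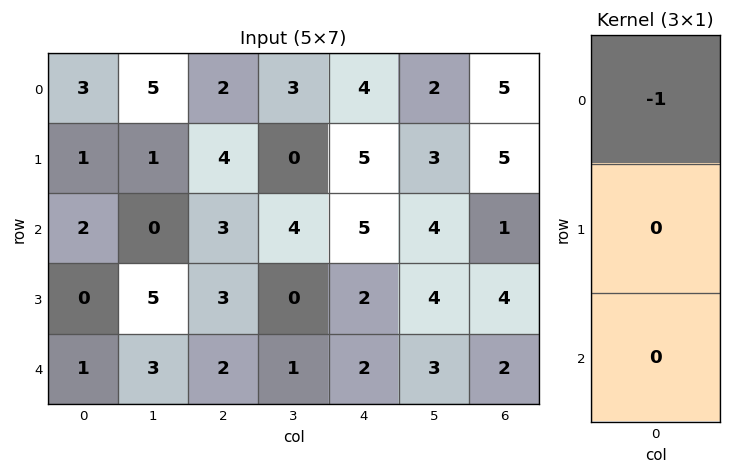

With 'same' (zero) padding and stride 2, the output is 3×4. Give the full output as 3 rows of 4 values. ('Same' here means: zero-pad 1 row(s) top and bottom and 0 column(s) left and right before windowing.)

Output[0,0]: The receptive field on the zero-padded input at this output position is [0 / 3 / 1]. Elementwise product with the kernel and sum: 0·-1.
Output[0,1]: The receptive field on the zero-padded input at this output position is [0 / 2 / 4]. Elementwise product with the kernel and sum: 0·-1.

0 0 0 0
-1 -4 -5 -5
0 -3 -2 -4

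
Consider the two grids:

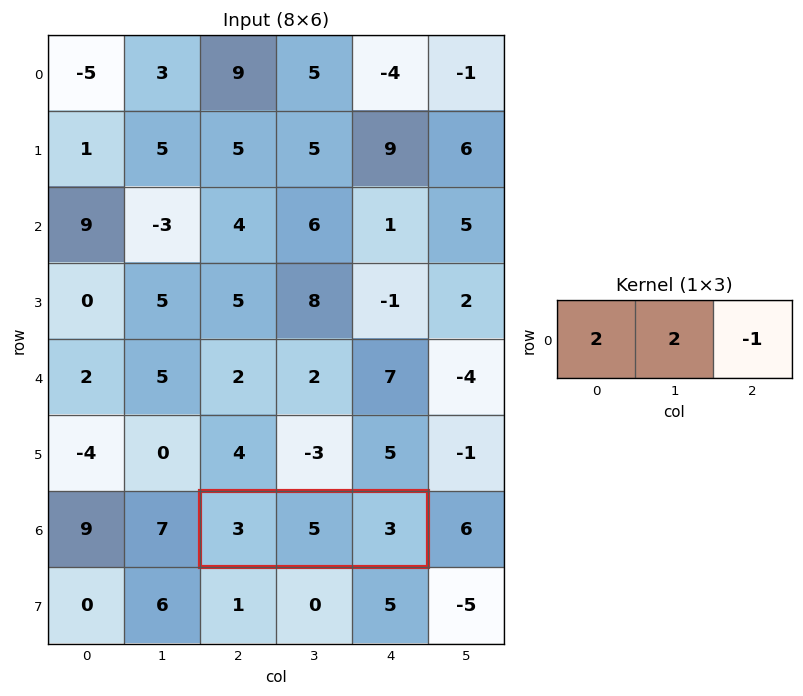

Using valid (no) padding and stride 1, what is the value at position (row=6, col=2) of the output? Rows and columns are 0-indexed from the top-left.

The receptive field on the input at this output position is [3 5 3]. Elementwise product with the kernel and sum: 3·2 + 5·2 + 3·-1.

13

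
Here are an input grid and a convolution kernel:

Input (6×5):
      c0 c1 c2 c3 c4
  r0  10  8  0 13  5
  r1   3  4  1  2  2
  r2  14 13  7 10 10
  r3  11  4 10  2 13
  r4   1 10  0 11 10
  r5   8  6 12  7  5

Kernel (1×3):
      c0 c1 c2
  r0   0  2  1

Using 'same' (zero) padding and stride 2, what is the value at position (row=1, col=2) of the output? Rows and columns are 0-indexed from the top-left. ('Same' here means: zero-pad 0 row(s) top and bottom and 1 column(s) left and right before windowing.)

20

The receptive field on the zero-padded input at this output position is [10 10 0]. Elementwise product with the kernel and sum: 10·2 + 0·1.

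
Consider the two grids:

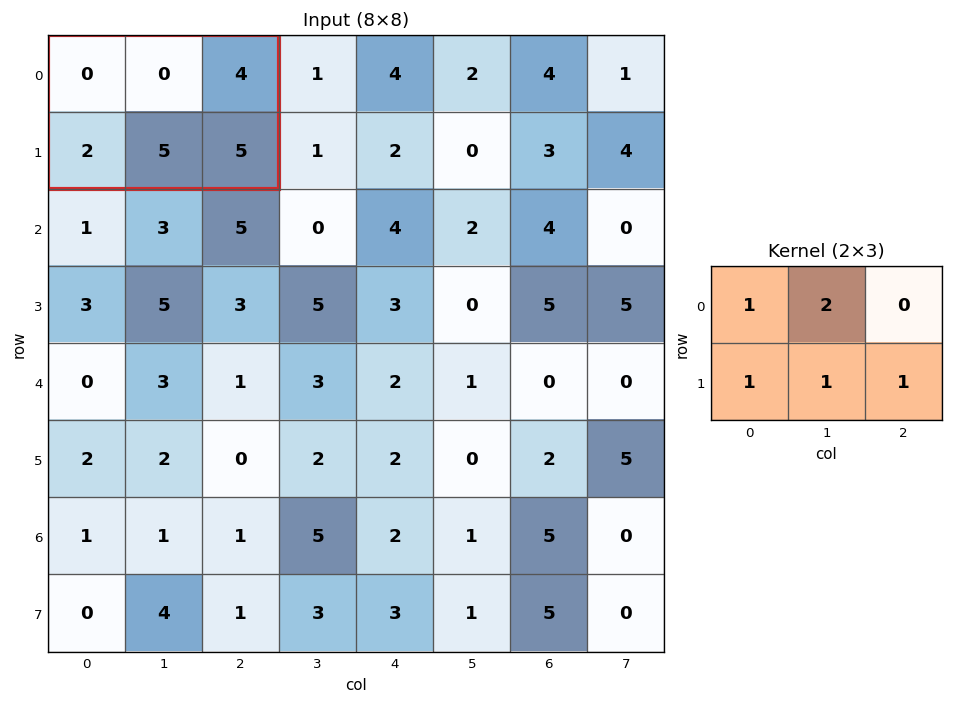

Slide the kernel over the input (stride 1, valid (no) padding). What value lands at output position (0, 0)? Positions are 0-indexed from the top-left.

The receptive field on the input at this output position is [0 0 4 / 2 5 5]. Elementwise product with the kernel and sum: 0·1 + 0·2 + 2·1 + 5·1 + 5·1.

12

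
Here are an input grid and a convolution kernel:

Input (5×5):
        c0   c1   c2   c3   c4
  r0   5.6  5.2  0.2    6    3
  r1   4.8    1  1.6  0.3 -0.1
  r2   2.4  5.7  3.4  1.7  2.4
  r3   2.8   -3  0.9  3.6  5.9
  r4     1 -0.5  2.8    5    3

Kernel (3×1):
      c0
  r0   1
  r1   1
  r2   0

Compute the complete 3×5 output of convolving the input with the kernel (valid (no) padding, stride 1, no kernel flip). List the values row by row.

10.4 6.2 1.8 6.3 2.9
7.2 6.7 5 2 2.3
5.2 2.7 4.3 5.3 8.3

Output[0,0]: The receptive field on the input at this output position is [5.6 / 4.8 / 2.4]. Elementwise product with the kernel and sum: 5.6·1 + 4.8·1.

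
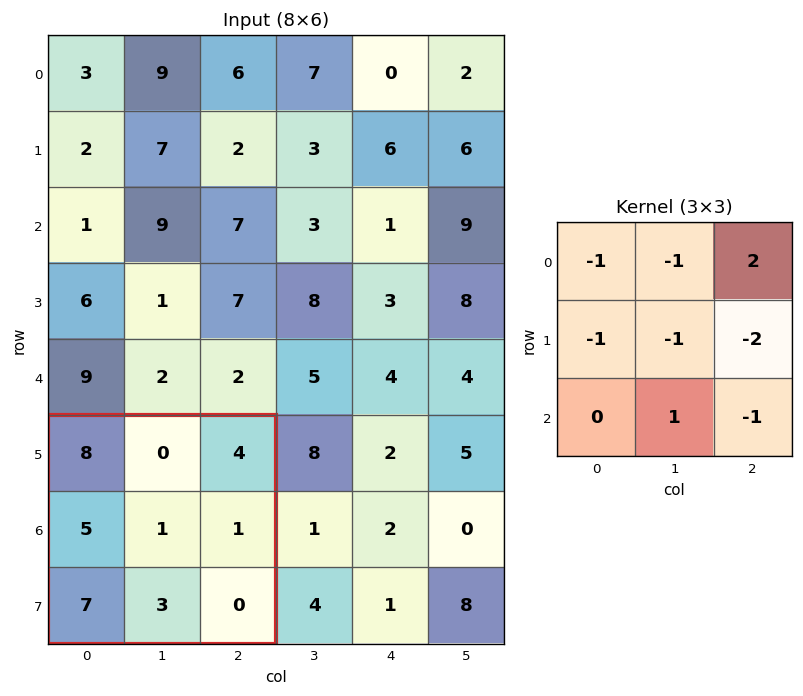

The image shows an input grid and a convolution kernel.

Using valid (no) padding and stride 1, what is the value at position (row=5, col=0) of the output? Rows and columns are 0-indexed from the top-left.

The receptive field on the input at this output position is [8 0 4 / 5 1 1 / 7 3 0]. Elementwise product with the kernel and sum: 8·-1 + 0·-1 + 4·2 + 5·-1 + 1·-1 + 1·-2 + 3·1 + 0·-1.

-5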